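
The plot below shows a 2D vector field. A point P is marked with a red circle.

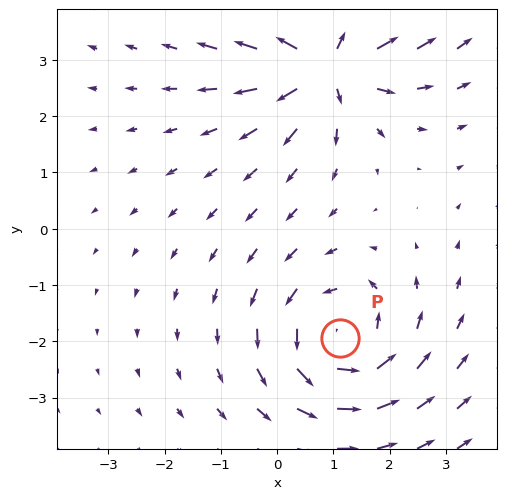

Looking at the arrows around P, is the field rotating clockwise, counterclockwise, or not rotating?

Near P at (1.1, -1.9) the arrows circulate counterclockwise. The curl (z-component) there is about +4; positive curl means counterclockwise rotation.

counterclockwise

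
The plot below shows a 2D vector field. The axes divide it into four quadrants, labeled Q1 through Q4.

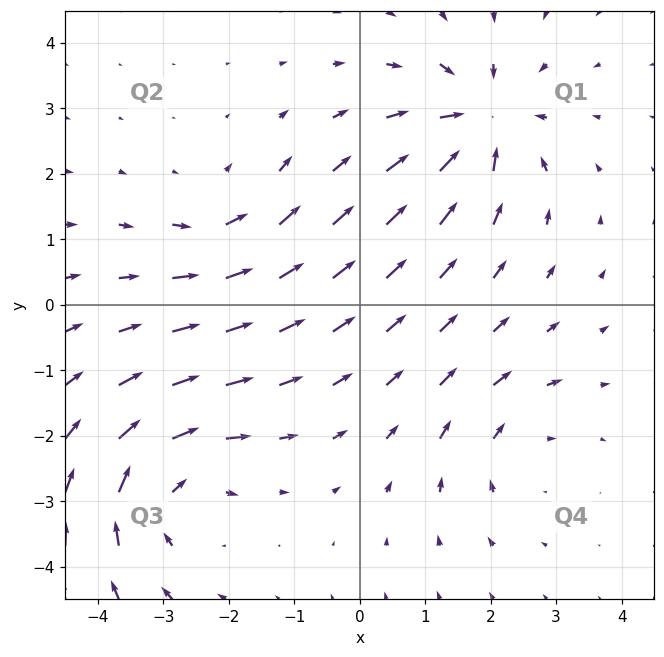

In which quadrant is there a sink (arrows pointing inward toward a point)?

Q1

The sink sits at approximately (1.8, 2.8), which lies in quadrant Q1. The divergence there is about -5, negative as expected for a sink.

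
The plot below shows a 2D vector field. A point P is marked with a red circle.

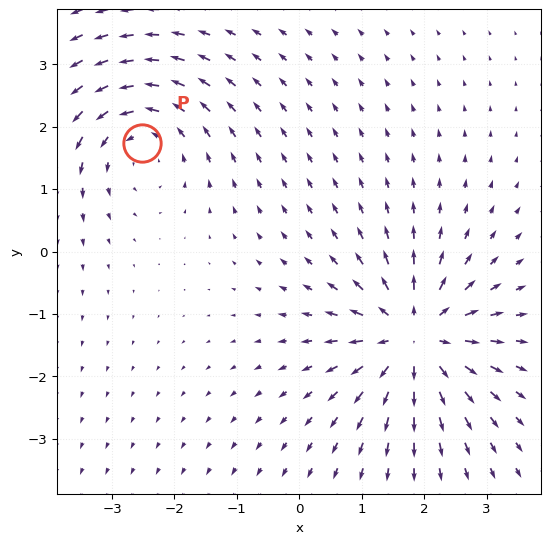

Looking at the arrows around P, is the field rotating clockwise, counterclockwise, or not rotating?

counterclockwise

Near P at (-2.5, 1.7) the arrows circulate counterclockwise. The curl (z-component) there is about +4; positive curl means counterclockwise rotation.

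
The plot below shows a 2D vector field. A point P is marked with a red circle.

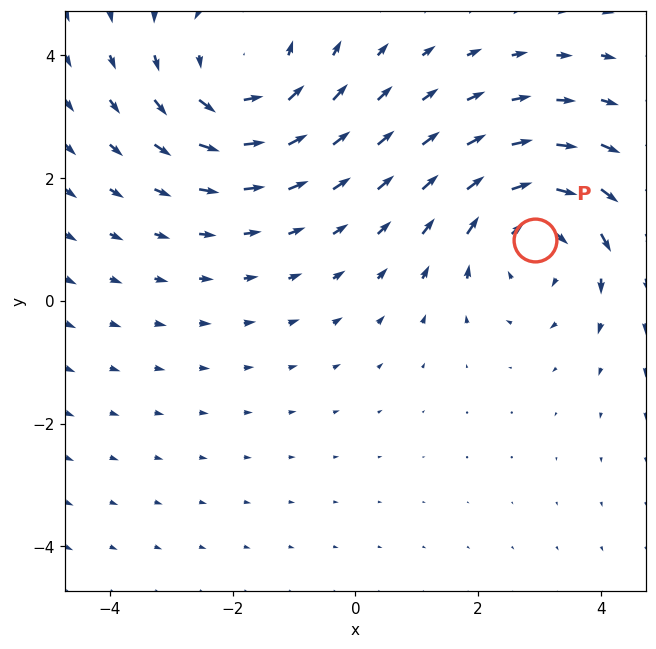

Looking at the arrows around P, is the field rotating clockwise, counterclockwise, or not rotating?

Near P at (2.9, 1.0) the arrows circulate clockwise. The curl (z-component) there is about -3; negative curl means clockwise rotation.

clockwise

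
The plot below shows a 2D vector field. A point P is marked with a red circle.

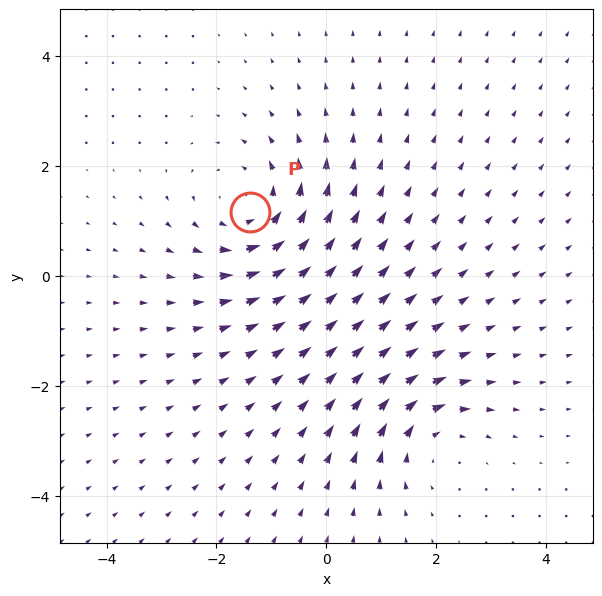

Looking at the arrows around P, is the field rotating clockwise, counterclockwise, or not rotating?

Near P at (-1.4, 1.2) the arrows circulate counterclockwise. The curl (z-component) there is about +4; positive curl means counterclockwise rotation.

counterclockwise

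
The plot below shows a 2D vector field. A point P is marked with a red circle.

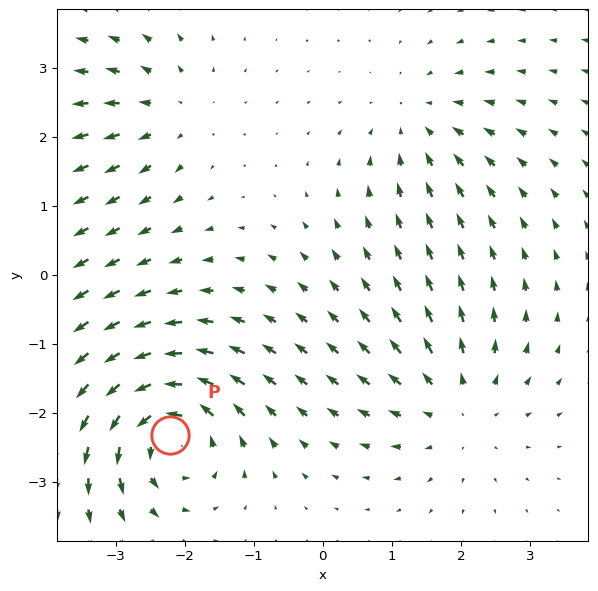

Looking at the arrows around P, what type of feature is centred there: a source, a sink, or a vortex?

At P (-2.2, -2.3) the arrows circulate counterclockwise. Divergence ≈0, curl about +7 — near-zero divergence with nonzero curl is a vortex.

vortex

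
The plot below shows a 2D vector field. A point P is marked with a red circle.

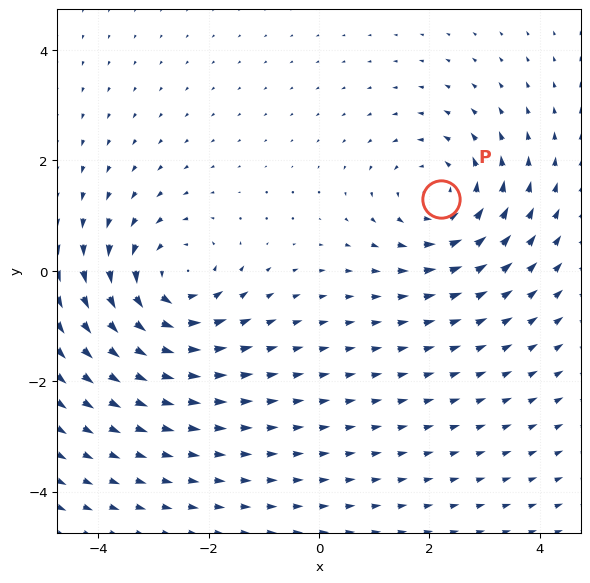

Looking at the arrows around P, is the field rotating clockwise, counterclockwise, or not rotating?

counterclockwise

Near P at (2.2, 1.3) the arrows circulate counterclockwise. The curl (z-component) there is about +4; positive curl means counterclockwise rotation.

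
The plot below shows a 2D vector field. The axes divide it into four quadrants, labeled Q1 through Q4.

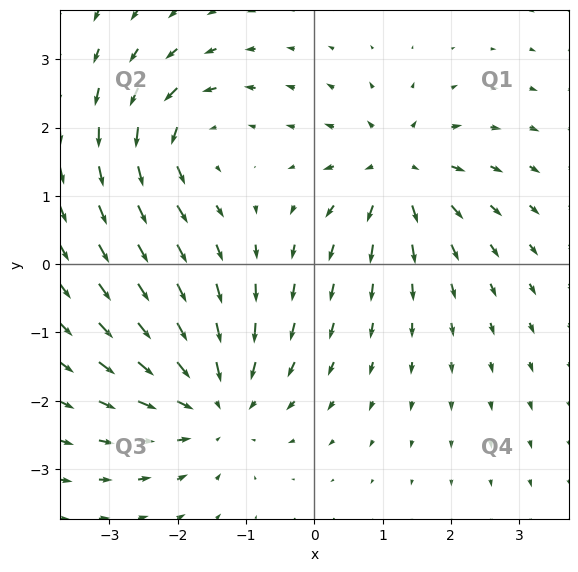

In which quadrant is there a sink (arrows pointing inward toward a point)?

Q3

The sink sits at approximately (-1.5, -2.0), which lies in quadrant Q3. The divergence there is about -4, negative as expected for a sink.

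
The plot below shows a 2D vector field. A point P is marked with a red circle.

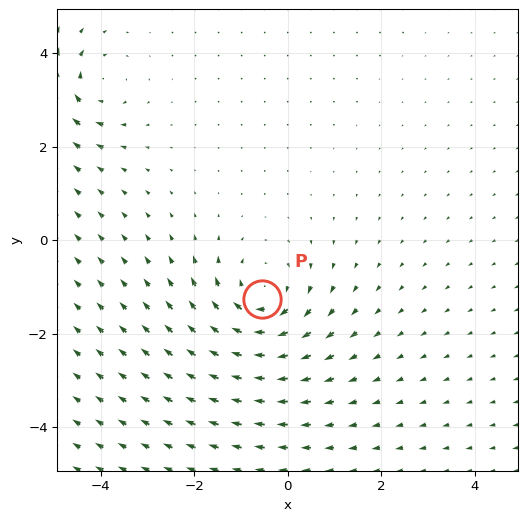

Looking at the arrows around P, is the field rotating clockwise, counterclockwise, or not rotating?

clockwise

Near P at (-0.5, -1.3) the arrows circulate clockwise. The curl (z-component) there is about -5; negative curl means clockwise rotation.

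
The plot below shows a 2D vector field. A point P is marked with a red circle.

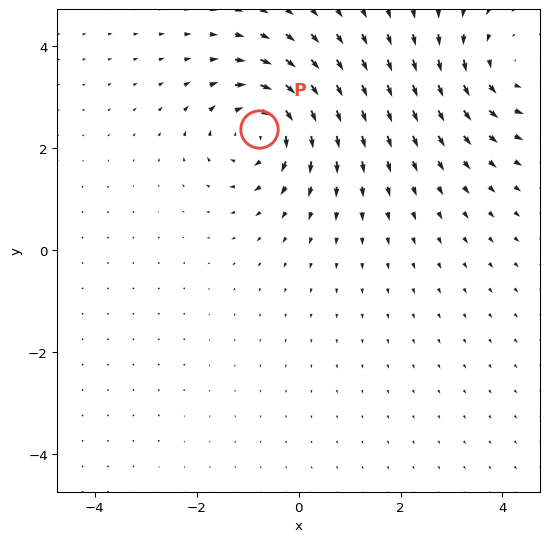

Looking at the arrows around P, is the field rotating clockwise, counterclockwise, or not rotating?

clockwise

Near P at (-0.8, 2.4) the arrows circulate clockwise. The curl (z-component) there is about -6; negative curl means clockwise rotation.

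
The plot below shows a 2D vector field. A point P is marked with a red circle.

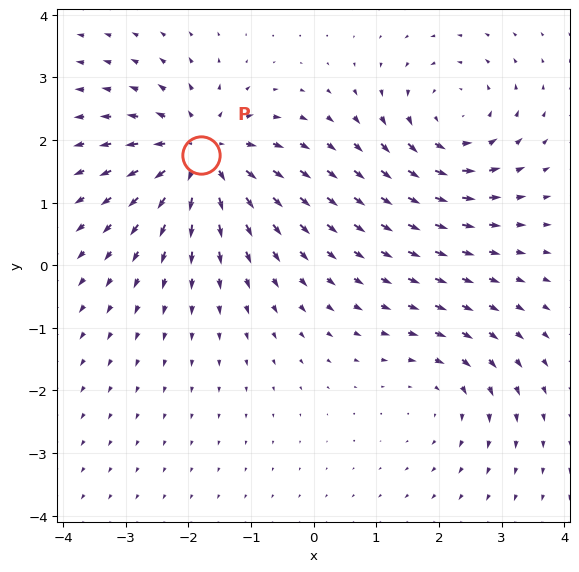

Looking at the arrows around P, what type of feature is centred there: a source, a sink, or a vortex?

source

At P (-1.8, 1.8) the arrows spread outward. Divergence about +6, curl ≈0 — positive divergence with near-zero curl is a source.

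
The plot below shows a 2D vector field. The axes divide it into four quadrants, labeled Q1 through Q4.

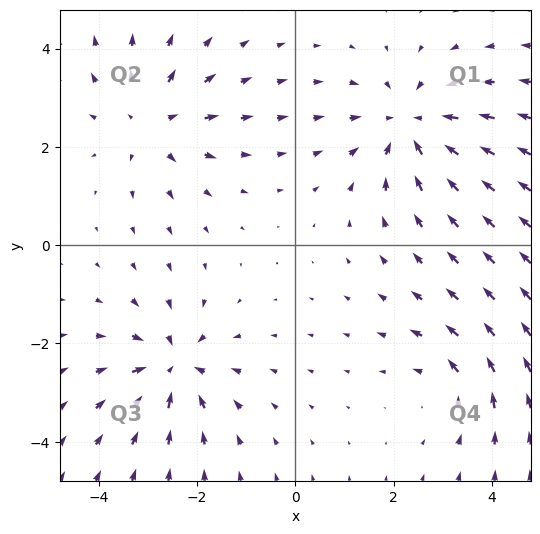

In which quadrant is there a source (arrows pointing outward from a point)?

Q2

The source sits at approximately (-2.9, 2.5), which lies in quadrant Q2. The divergence there is about +4, positive as expected for a source.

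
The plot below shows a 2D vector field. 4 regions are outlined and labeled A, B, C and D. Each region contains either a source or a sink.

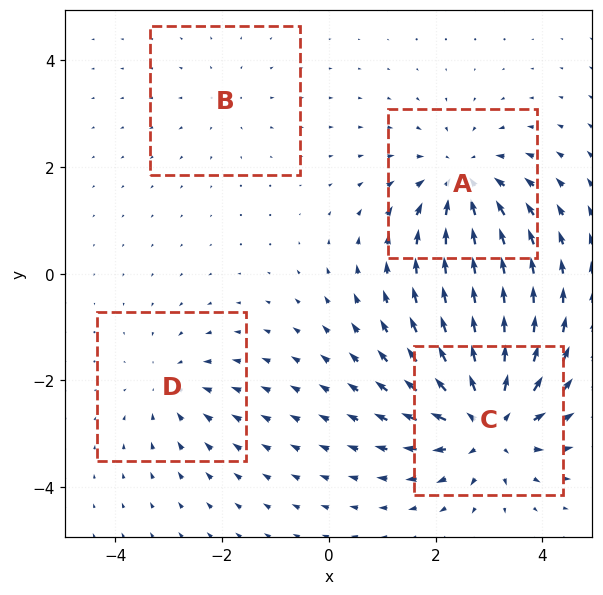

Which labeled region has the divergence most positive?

C

Divergence at each region's feature centre — A: about -5, B: about +2, C: about +7, D: about -3. Region C is most positive.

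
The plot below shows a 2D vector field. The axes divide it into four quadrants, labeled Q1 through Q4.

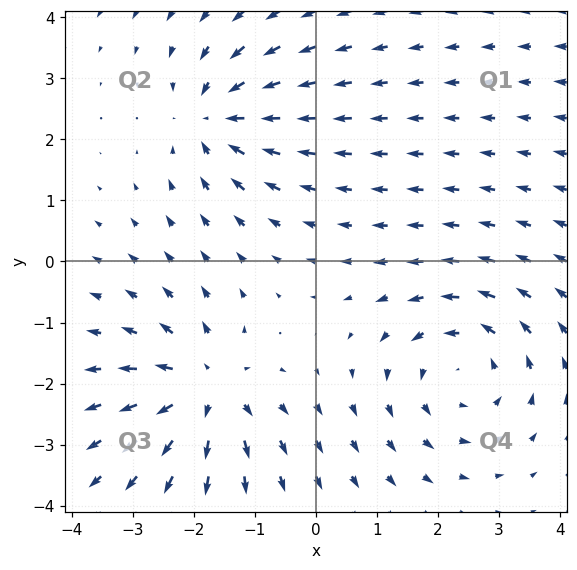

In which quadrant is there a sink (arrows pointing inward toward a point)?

Q2

The sink sits at approximately (-1.6, 2.4), which lies in quadrant Q2. The divergence there is about -4, negative as expected for a sink.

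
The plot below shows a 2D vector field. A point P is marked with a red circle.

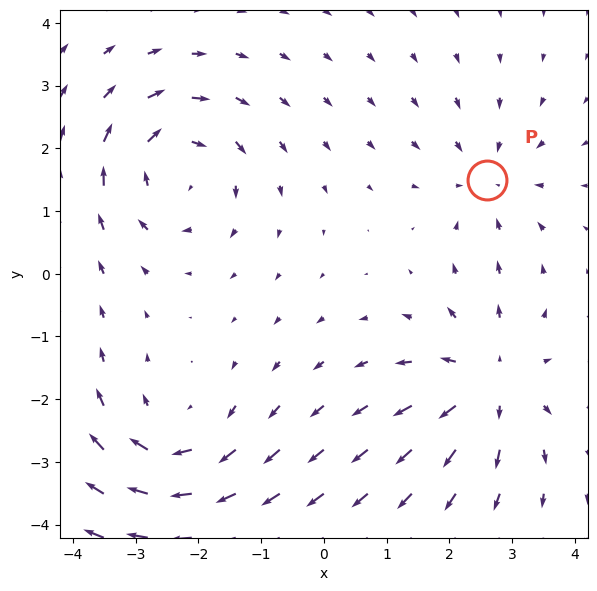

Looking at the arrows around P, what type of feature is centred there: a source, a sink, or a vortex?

At P (2.6, 1.5) the arrows converge inward. Divergence about -4, curl ≈0 — negative divergence with near-zero curl is a sink.

sink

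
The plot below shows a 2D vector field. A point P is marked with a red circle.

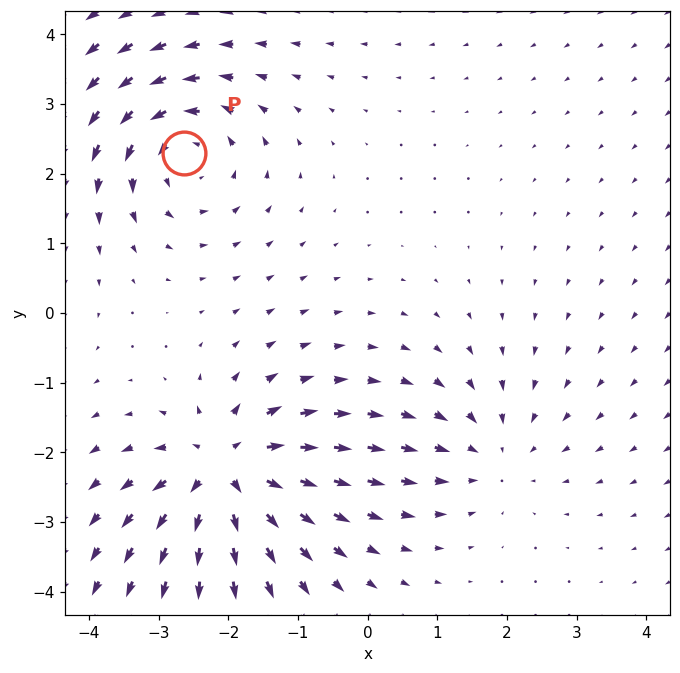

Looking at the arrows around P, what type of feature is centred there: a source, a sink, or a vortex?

vortex

At P (-2.6, 2.3) the arrows circulate counterclockwise. Divergence ≈0, curl about +4 — near-zero divergence with nonzero curl is a vortex.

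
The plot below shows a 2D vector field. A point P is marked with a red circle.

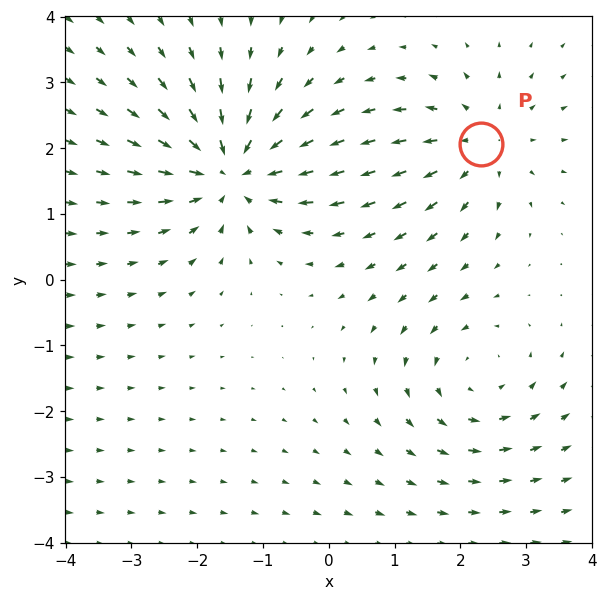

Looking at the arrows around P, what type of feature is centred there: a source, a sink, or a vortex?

source

At P (2.3, 2.1) the arrows spread outward. Divergence about +3, curl ≈0 — positive divergence with near-zero curl is a source.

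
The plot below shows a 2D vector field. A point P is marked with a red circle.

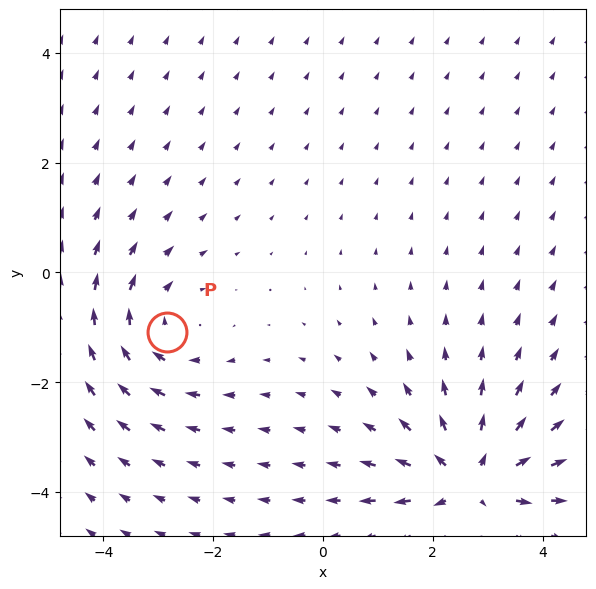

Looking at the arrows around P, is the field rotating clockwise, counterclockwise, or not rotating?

Near P at (-2.8, -1.1) the arrows circulate clockwise. The curl (z-component) there is about -2; negative curl means clockwise rotation.

clockwise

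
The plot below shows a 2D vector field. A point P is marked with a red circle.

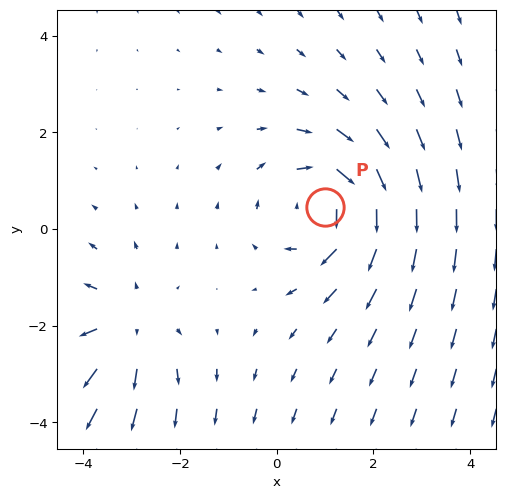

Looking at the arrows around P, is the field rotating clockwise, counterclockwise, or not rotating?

Near P at (1.0, 0.5) the arrows circulate clockwise. The curl (z-component) there is about -3; negative curl means clockwise rotation.

clockwise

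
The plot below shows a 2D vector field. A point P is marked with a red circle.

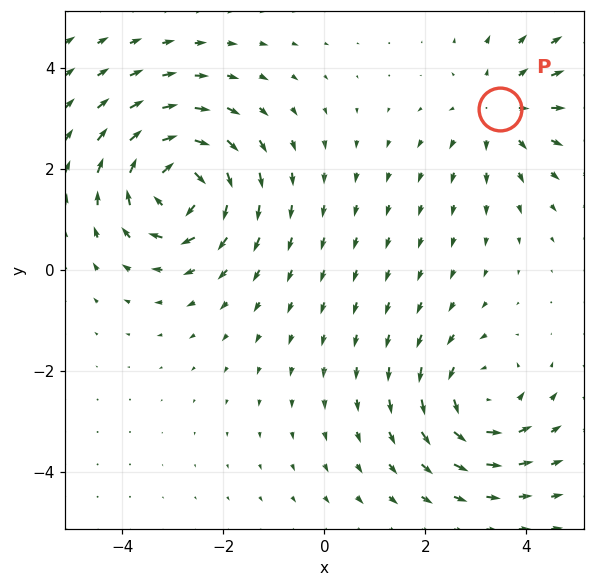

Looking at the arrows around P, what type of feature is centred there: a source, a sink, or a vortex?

source

At P (3.5, 3.2) the arrows spread outward. Divergence about +3, curl ≈0 — positive divergence with near-zero curl is a source.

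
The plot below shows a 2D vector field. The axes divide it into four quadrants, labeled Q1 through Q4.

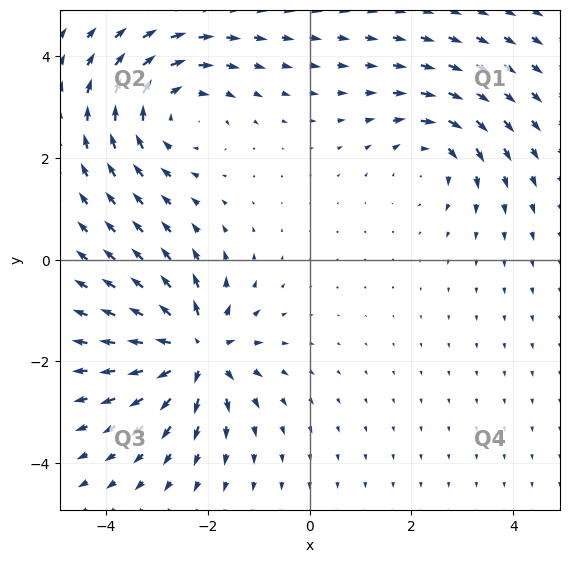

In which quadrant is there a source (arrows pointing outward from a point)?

Q3

The source sits at approximately (-2.2, -1.8), which lies in quadrant Q3. The divergence there is about +6, positive as expected for a source.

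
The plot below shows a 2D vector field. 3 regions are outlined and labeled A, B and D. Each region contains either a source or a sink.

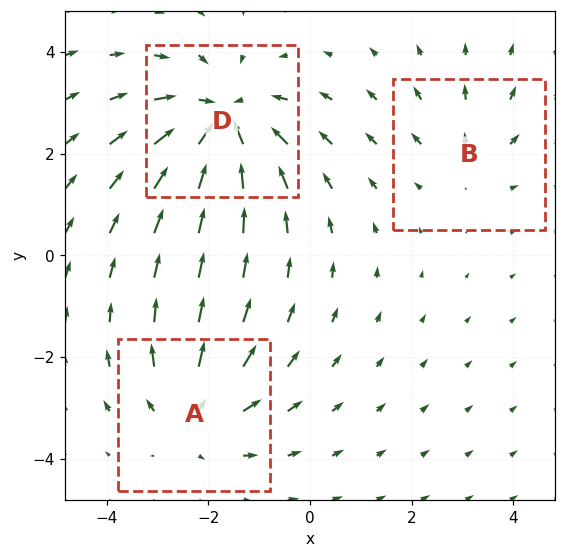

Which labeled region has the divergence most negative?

Divergence at each region's feature centre — A: about +3, B: about +2, D: about -4. Region D is most negative.

D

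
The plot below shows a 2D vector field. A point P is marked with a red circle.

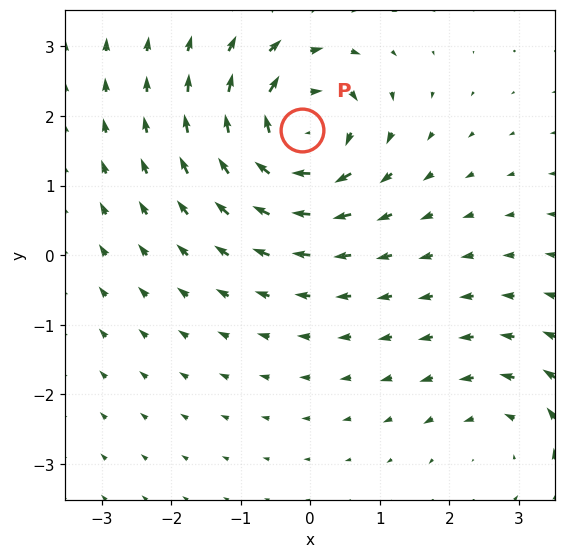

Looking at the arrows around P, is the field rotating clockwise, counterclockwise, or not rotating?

Near P at (-0.1, 1.8) the arrows circulate clockwise. The curl (z-component) there is about -7; negative curl means clockwise rotation.

clockwise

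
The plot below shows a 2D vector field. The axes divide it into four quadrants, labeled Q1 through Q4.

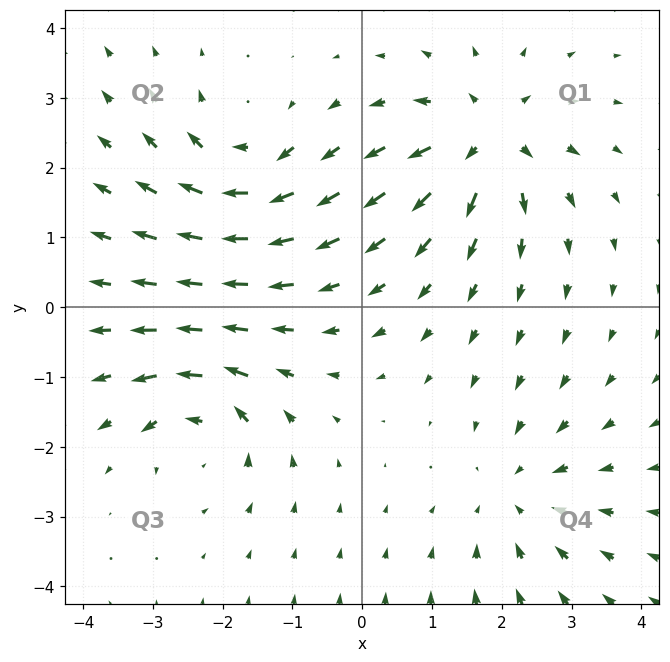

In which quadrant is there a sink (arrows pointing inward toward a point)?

The sink sits at approximately (2.2, -2.7), which lies in quadrant Q4. The divergence there is about -3, negative as expected for a sink.

Q4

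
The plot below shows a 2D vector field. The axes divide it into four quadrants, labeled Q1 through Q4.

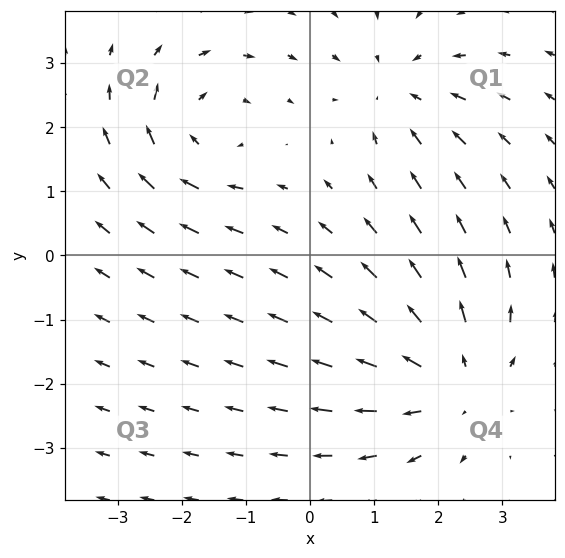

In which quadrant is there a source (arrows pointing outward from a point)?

The source sits at approximately (2.2, -1.9), which lies in quadrant Q4. The divergence there is about +4, positive as expected for a source.

Q4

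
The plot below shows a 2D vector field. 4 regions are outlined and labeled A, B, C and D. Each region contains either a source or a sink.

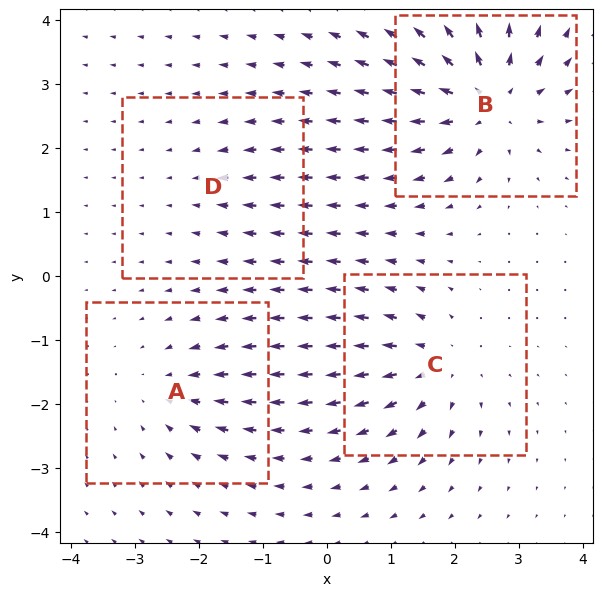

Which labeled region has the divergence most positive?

B

Divergence at each region's feature centre — A: about -4, B: about +8, C: about +5, D: about -2. Region B is most positive.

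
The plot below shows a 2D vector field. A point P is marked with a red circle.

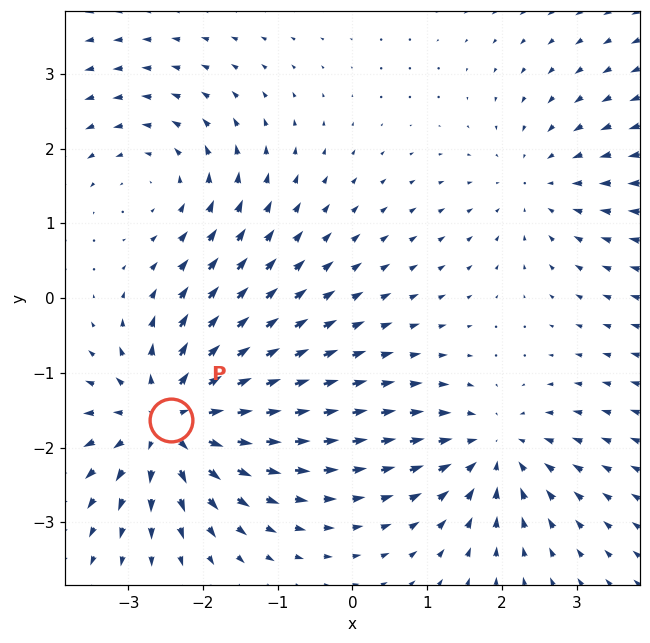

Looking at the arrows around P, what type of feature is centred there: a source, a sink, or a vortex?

source

At P (-2.4, -1.6) the arrows spread outward. Divergence about +6, curl ≈0 — positive divergence with near-zero curl is a source.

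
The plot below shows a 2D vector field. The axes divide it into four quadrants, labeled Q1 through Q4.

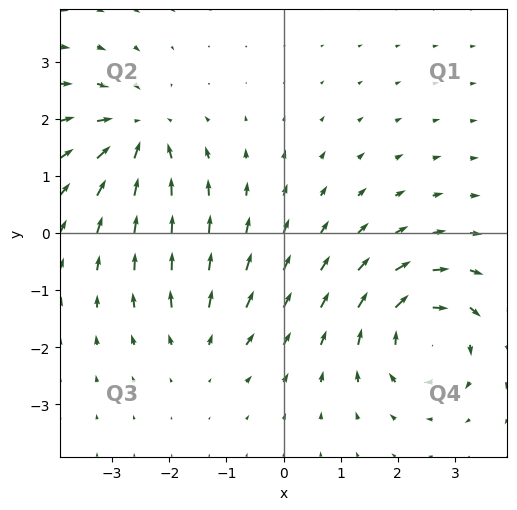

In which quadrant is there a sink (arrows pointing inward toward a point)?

Q2

The sink sits at approximately (-2.6, 1.7), which lies in quadrant Q2. The divergence there is about -5, negative as expected for a sink.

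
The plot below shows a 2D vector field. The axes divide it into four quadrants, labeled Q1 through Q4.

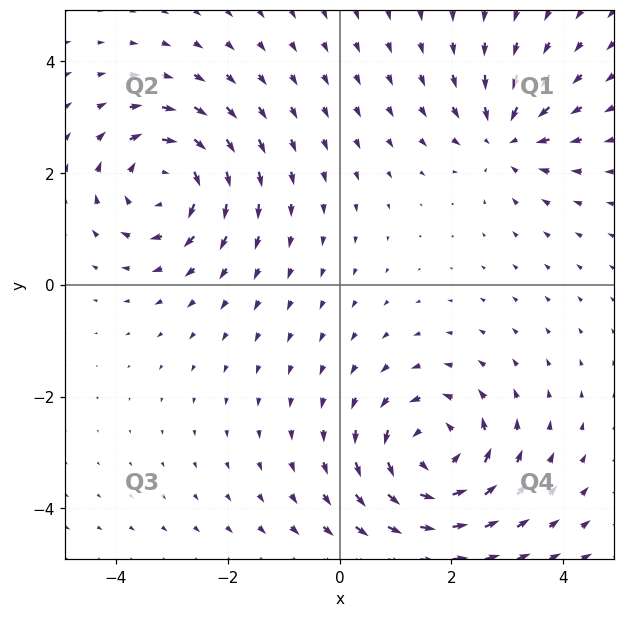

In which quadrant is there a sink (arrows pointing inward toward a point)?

The sink sits at approximately (3.0, 2.6), which lies in quadrant Q1. The divergence there is about -4, negative as expected for a sink.

Q1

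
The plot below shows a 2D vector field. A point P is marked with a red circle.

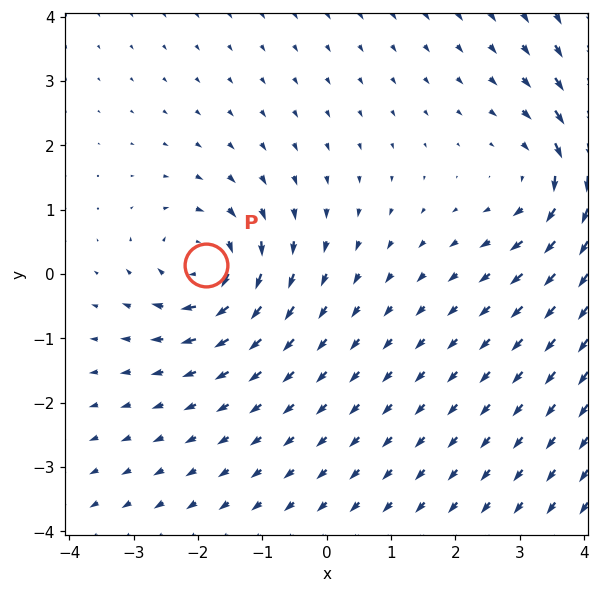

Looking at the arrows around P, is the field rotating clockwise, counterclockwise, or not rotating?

clockwise

Near P at (-1.9, 0.1) the arrows circulate clockwise. The curl (z-component) there is about -4; negative curl means clockwise rotation.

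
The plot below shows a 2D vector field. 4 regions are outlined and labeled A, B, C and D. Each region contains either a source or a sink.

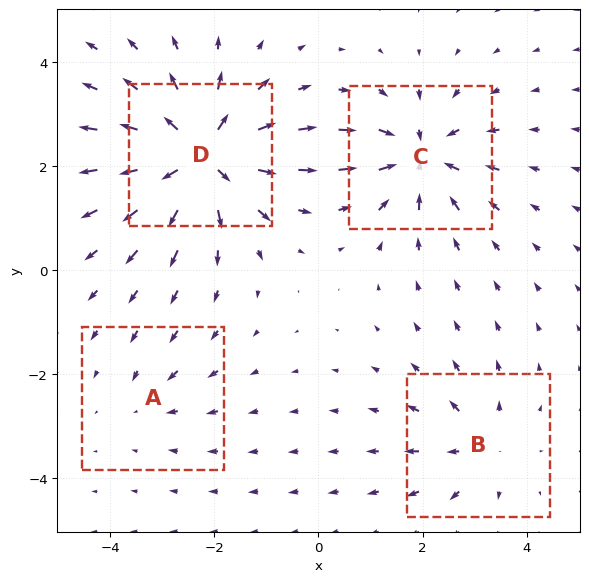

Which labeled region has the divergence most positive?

Divergence at each region's feature centre — A: about -2, B: about +4, C: about -6, D: about +8. Region D is most positive.

D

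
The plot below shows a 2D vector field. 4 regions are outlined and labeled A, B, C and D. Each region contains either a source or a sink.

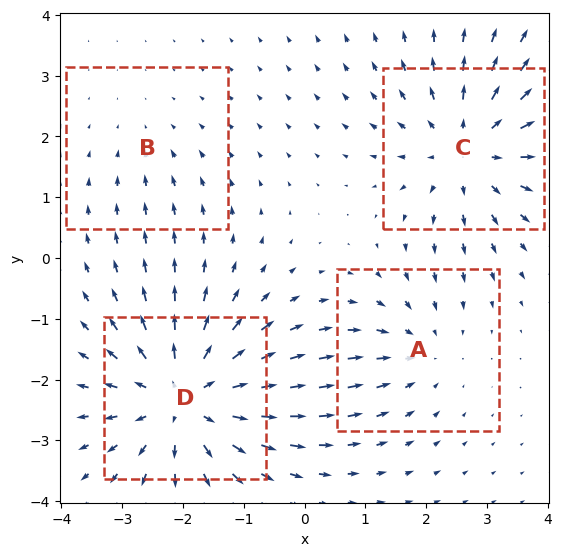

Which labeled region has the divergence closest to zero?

Divergence at each region's feature centre — A: about -3, B: about -2, C: about +5, D: about +6. Region B is closest to zero.

B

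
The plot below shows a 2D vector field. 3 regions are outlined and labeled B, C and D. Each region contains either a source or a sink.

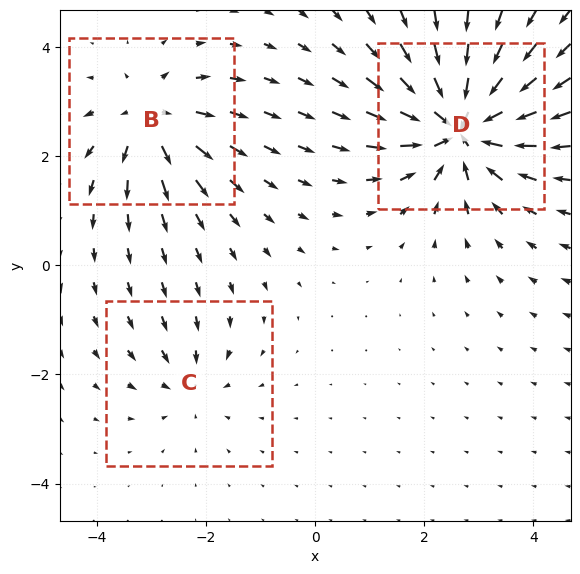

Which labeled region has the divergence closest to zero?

Divergence at each region's feature centre — B: about +4, C: about -2, D: about -6. Region C is closest to zero.

C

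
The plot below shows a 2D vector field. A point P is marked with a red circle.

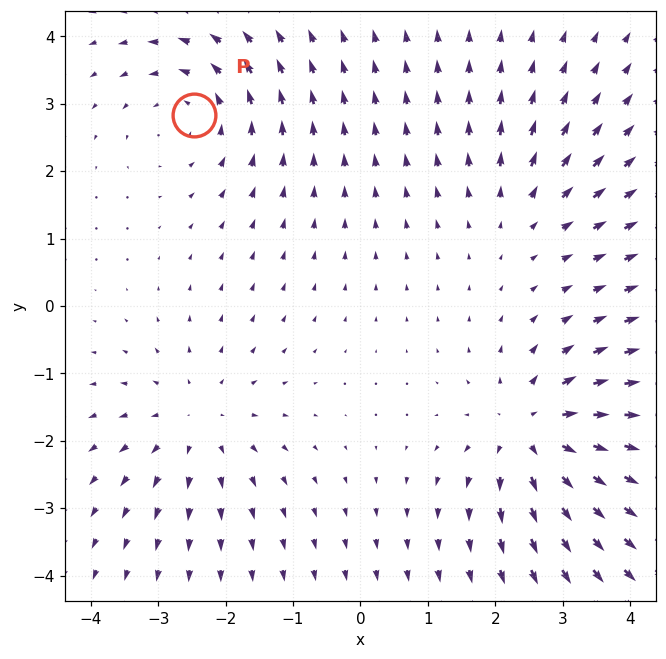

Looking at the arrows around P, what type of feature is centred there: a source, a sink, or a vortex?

vortex

At P (-2.5, 2.8) the arrows circulate counterclockwise. Divergence ≈0, curl about +4 — near-zero divergence with nonzero curl is a vortex.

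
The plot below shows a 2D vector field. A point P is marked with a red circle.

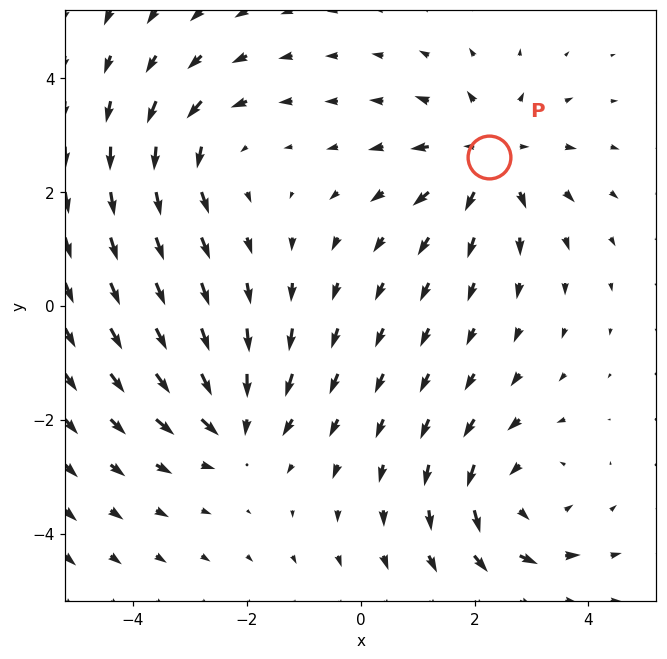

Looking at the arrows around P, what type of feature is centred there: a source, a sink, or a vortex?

At P (2.3, 2.6) the arrows spread outward. Divergence about +5, curl ≈0 — positive divergence with near-zero curl is a source.

source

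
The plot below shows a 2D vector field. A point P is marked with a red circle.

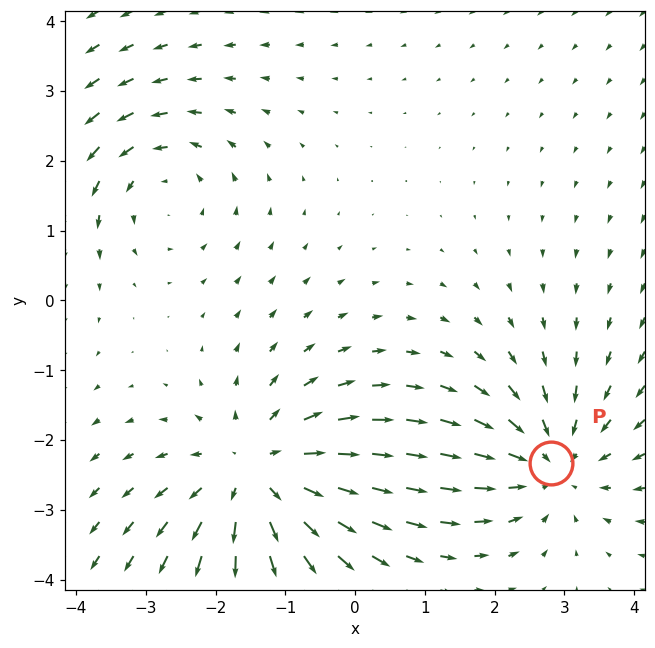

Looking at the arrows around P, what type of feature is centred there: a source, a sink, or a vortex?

sink

At P (2.8, -2.3) the arrows converge inward. Divergence about -3, curl ≈0 — negative divergence with near-zero curl is a sink.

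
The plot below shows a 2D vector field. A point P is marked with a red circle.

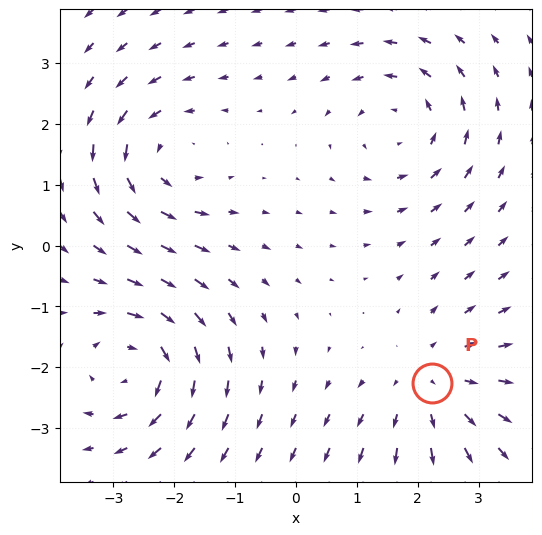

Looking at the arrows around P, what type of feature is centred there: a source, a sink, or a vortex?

source

At P (2.2, -2.3) the arrows spread outward. Divergence about +3, curl ≈0 — positive divergence with near-zero curl is a source.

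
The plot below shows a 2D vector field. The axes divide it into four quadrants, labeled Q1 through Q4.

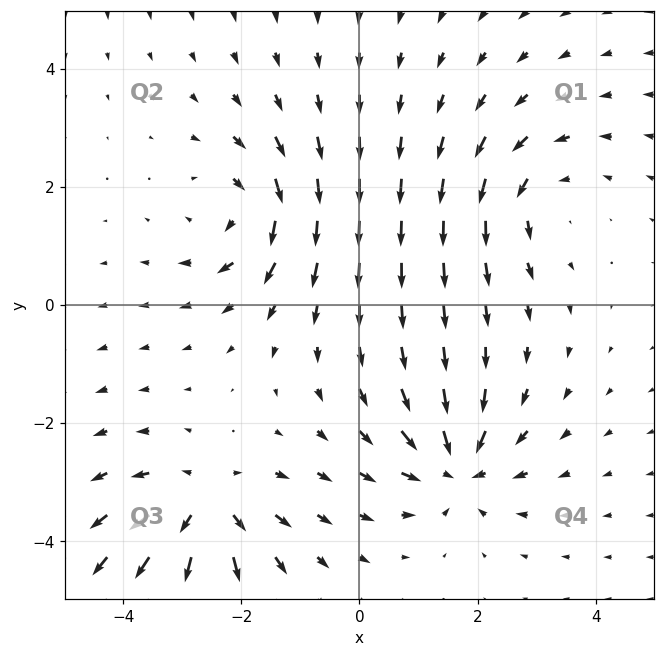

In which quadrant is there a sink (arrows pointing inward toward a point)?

The sink sits at approximately (1.6, -2.7), which lies in quadrant Q4. The divergence there is about -5, negative as expected for a sink.

Q4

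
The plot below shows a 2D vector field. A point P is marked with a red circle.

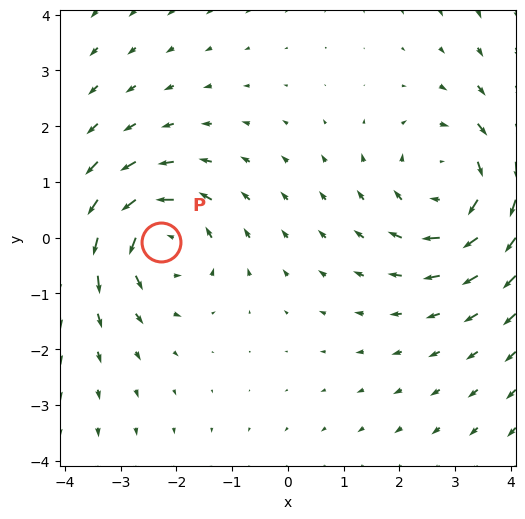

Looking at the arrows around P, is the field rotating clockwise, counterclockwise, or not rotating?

counterclockwise

Near P at (-2.3, -0.1) the arrows circulate counterclockwise. The curl (z-component) there is about +4; positive curl means counterclockwise rotation.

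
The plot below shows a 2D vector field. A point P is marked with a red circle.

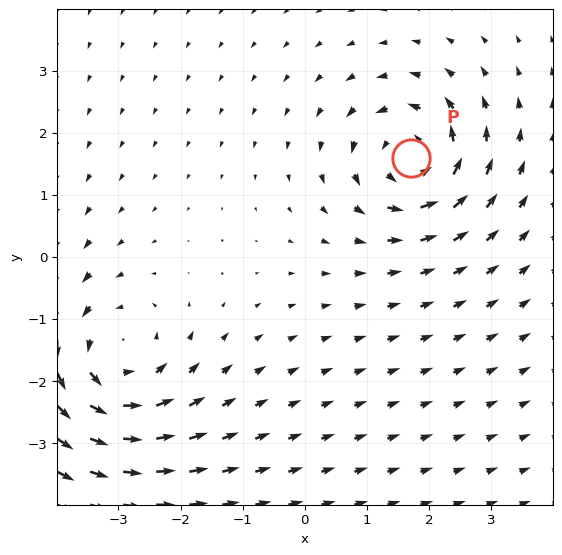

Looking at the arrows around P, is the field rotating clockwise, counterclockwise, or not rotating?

counterclockwise

Near P at (1.7, 1.6) the arrows circulate counterclockwise. The curl (z-component) there is about +4; positive curl means counterclockwise rotation.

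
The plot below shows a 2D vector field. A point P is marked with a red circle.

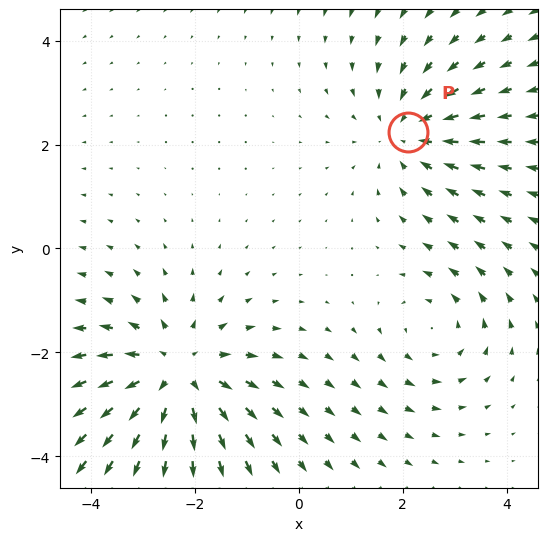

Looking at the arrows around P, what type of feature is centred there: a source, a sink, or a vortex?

At P (2.1, 2.2) the arrows converge inward. Divergence about -3, curl ≈0 — negative divergence with near-zero curl is a sink.

sink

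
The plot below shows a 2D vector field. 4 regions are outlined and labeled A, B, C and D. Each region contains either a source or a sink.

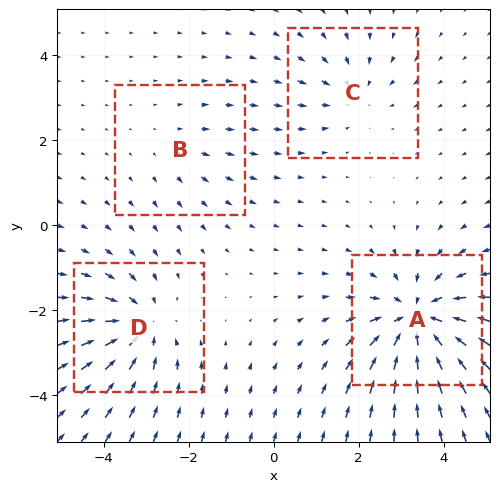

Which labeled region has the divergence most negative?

Divergence at each region's feature centre — A: about -7, B: about +2, C: about -3, D: about -5. Region A is most negative.

A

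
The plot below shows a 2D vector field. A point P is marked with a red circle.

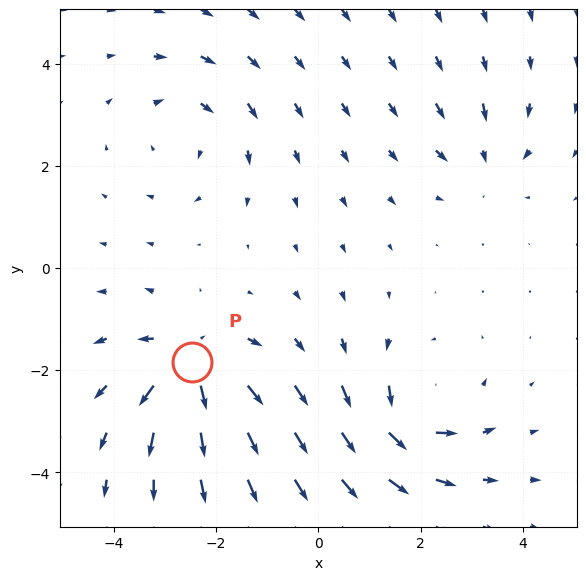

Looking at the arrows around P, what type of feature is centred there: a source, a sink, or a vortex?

At P (-2.5, -1.8) the arrows spread outward. Divergence about +7, curl ≈0 — positive divergence with near-zero curl is a source.

source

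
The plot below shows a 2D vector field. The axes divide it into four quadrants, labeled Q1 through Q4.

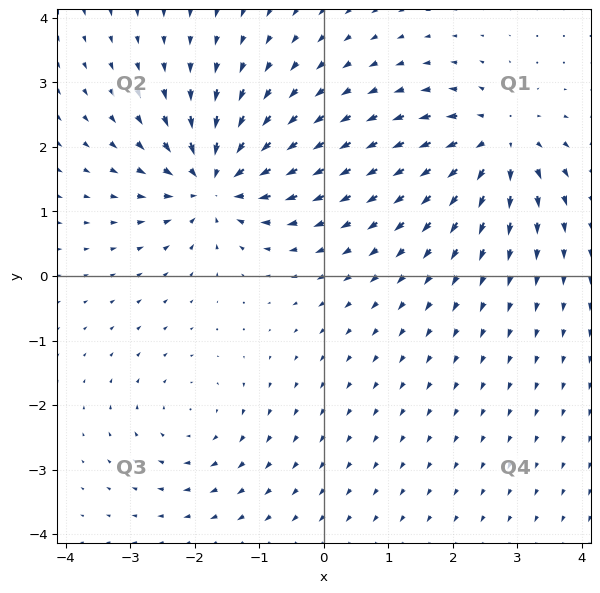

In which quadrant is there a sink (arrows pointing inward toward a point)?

Q2

The sink sits at approximately (-1.7, 1.5), which lies in quadrant Q2. The divergence there is about -6, negative as expected for a sink.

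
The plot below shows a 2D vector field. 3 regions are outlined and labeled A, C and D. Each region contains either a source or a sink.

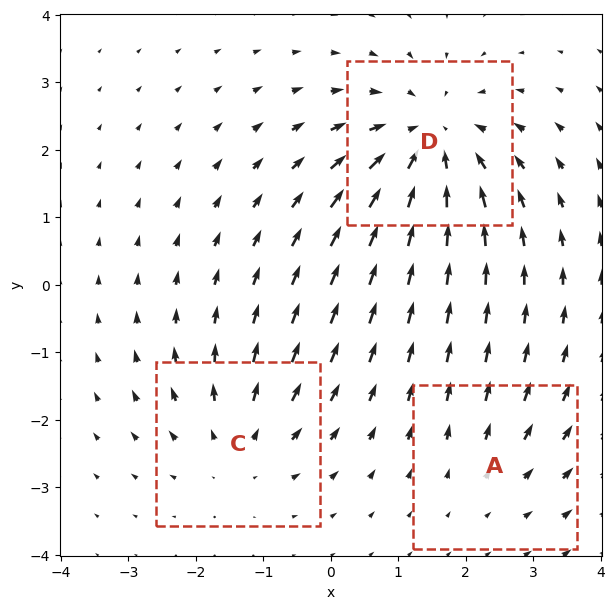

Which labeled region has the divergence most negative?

D

Divergence at each region's feature centre — A: about +2, C: about +3, D: about -4. Region D is most negative.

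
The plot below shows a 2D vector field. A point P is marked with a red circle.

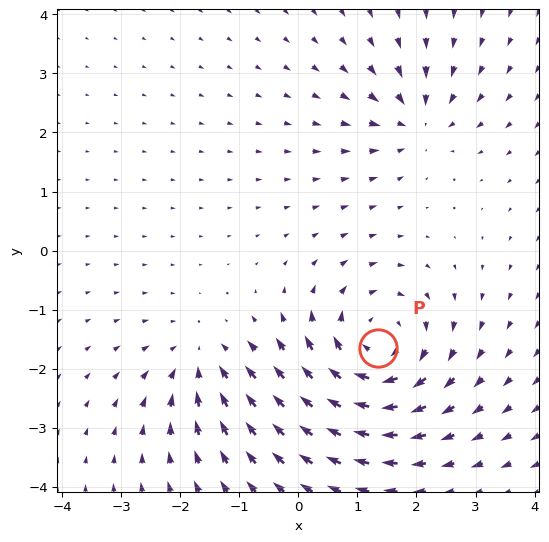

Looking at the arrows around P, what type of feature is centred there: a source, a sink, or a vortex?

At P (1.4, -1.6) the arrows circulate clockwise. Divergence ≈0, curl about -5 — near-zero divergence with nonzero curl is a vortex.

vortex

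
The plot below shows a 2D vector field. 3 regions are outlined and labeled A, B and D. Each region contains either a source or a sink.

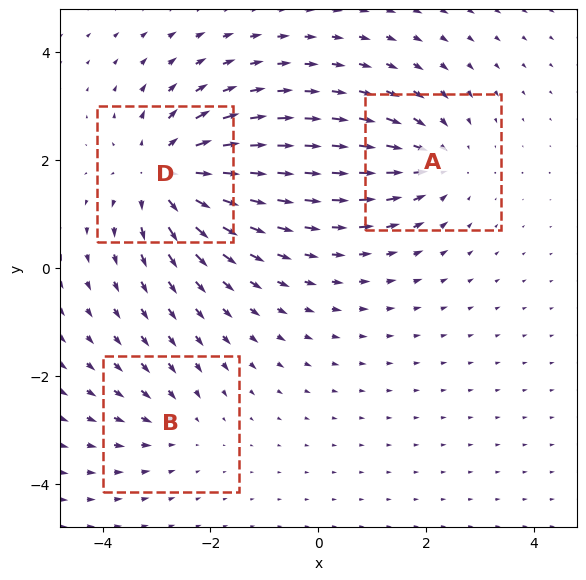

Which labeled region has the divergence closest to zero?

B

Divergence at each region's feature centre — A: about -3, B: about -2, D: about +5. Region B is closest to zero.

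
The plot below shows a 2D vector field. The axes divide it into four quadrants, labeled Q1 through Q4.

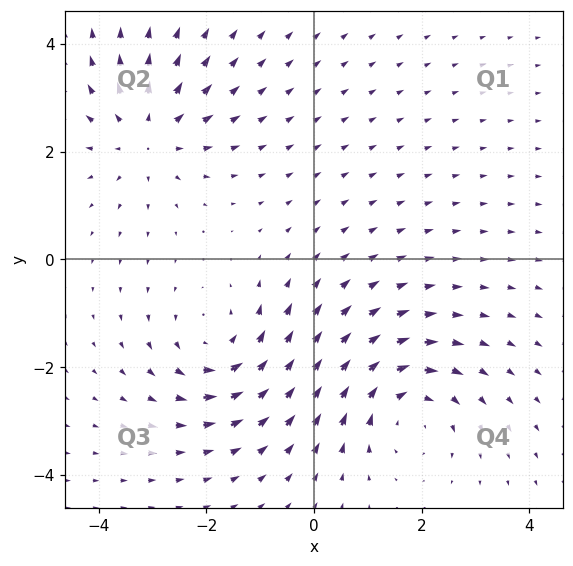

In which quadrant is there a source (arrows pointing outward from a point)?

Q2

The source sits at approximately (-3.1, 2.3), which lies in quadrant Q2. The divergence there is about +4, positive as expected for a source.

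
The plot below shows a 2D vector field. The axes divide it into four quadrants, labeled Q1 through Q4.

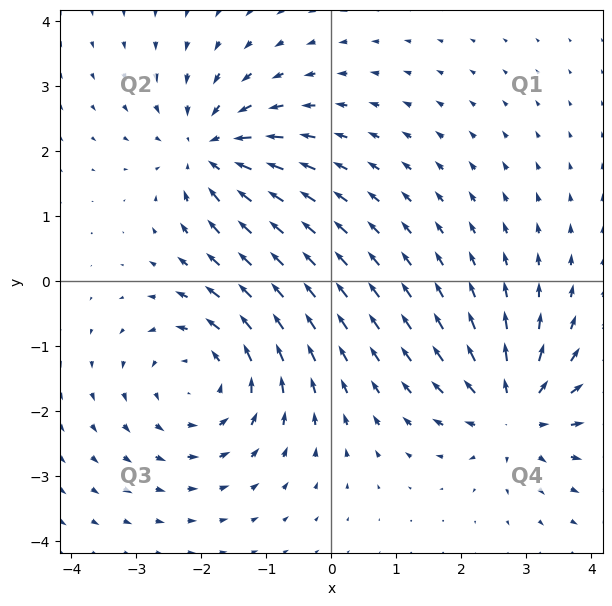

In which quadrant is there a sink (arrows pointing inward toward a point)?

The sink sits at approximately (-1.9, 2.0), which lies in quadrant Q2. The divergence there is about -5, negative as expected for a sink.

Q2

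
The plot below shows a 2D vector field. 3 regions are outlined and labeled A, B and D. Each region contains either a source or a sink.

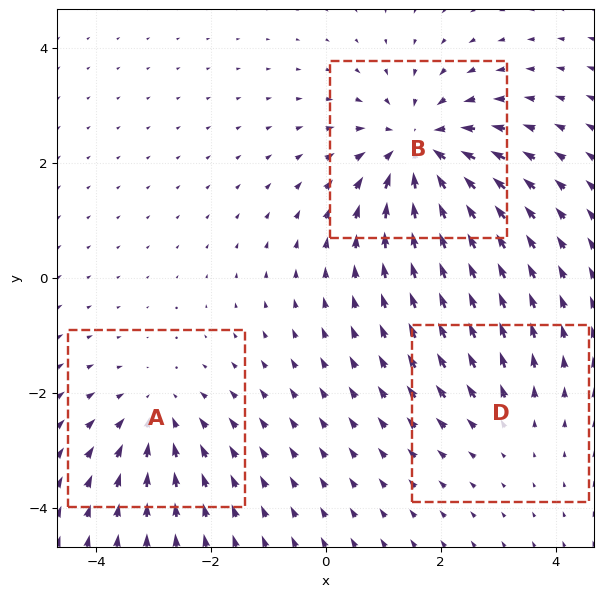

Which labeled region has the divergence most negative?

B

Divergence at each region's feature centre — A: about -3, B: about -5, D: about +2. Region B is most negative.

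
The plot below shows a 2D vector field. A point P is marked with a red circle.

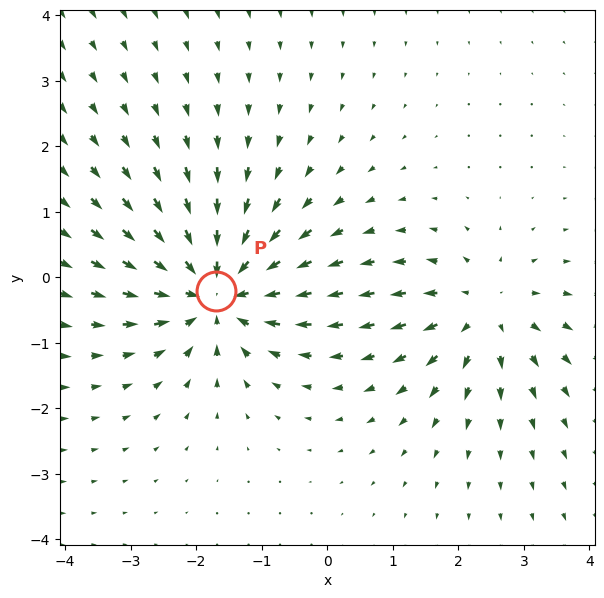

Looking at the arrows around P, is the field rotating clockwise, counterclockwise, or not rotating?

not rotating

Near P at (-1.7, -0.2) the arrows show no circulation. The curl there is ≈0.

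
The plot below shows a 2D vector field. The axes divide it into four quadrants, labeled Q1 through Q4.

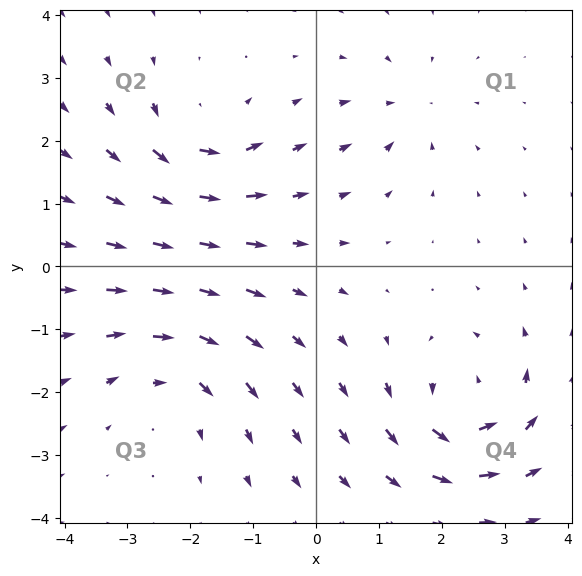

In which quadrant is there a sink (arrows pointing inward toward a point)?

The sink sits at approximately (1.5, 2.5), which lies in quadrant Q1. The divergence there is about -4, negative as expected for a sink.

Q1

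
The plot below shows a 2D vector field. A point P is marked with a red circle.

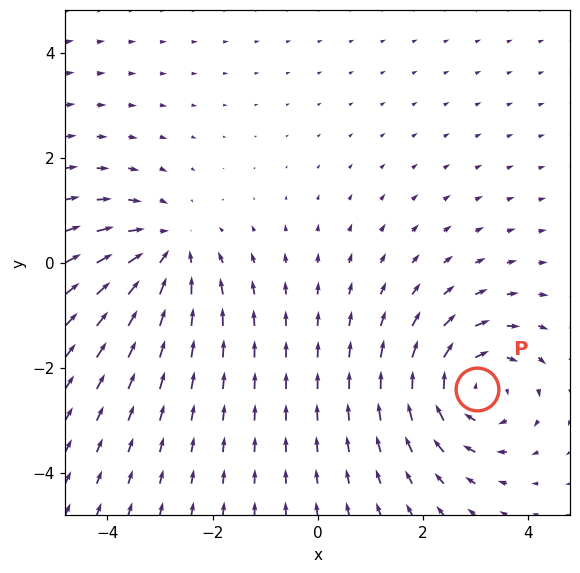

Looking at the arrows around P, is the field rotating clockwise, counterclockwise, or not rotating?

clockwise

Near P at (3.0, -2.4) the arrows circulate clockwise. The curl (z-component) there is about -3; negative curl means clockwise rotation.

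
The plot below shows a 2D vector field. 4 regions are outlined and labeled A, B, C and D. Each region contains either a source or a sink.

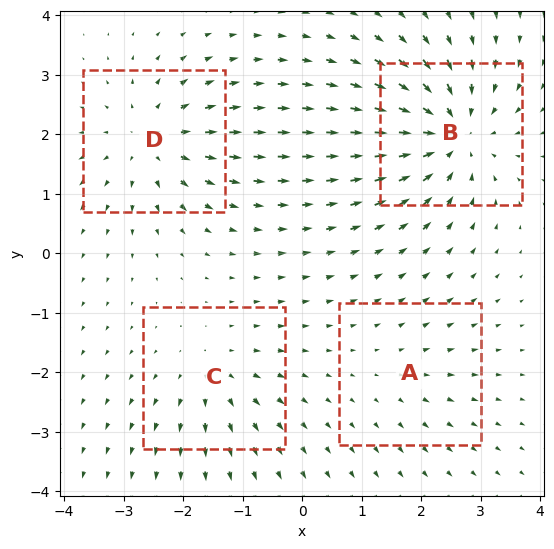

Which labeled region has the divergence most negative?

B

Divergence at each region's feature centre — A: about +2, B: about -7, C: about +4, D: about +5. Region B is most negative.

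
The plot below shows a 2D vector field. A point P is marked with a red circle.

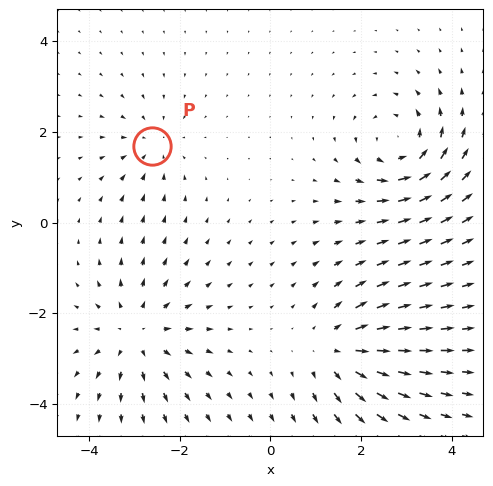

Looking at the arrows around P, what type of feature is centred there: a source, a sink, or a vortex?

At P (-2.6, 1.7) the arrows converge inward. Divergence about -3, curl ≈0 — negative divergence with near-zero curl is a sink.

sink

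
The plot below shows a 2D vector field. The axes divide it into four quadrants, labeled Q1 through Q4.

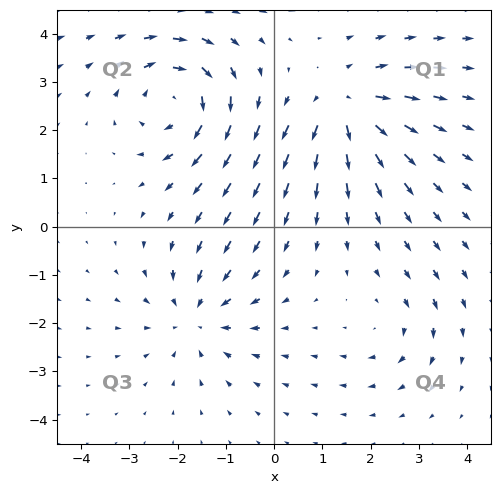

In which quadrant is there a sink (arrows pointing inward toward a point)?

Q3

The sink sits at approximately (-1.6, -1.9), which lies in quadrant Q3. The divergence there is about -4, negative as expected for a sink.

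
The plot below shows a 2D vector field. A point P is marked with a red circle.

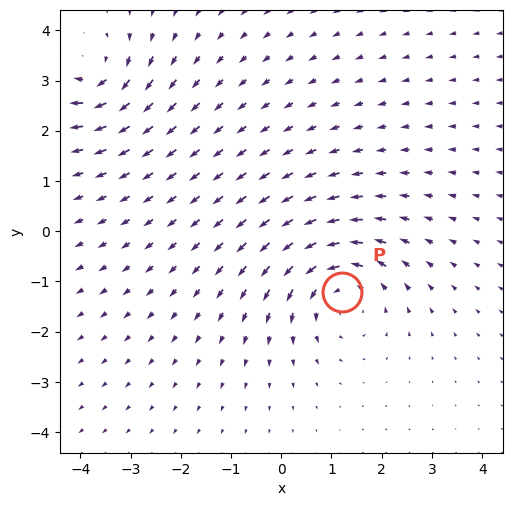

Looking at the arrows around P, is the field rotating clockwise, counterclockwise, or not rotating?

counterclockwise

Near P at (1.2, -1.2) the arrows circulate counterclockwise. The curl (z-component) there is about +4; positive curl means counterclockwise rotation.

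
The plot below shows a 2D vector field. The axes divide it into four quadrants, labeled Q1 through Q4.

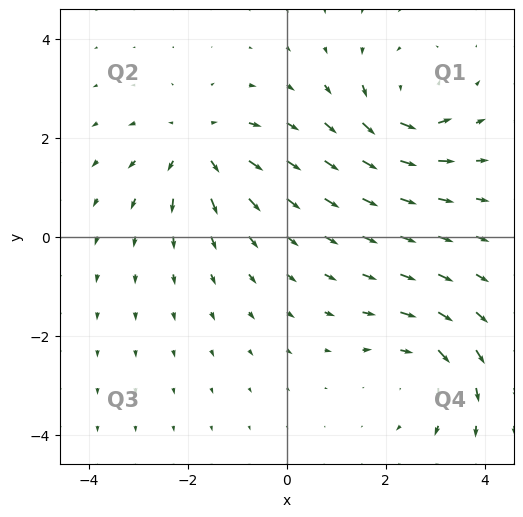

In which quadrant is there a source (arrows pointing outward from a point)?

The source sits at approximately (-1.8, 1.8), which lies in quadrant Q2. The divergence there is about +3, positive as expected for a source.

Q2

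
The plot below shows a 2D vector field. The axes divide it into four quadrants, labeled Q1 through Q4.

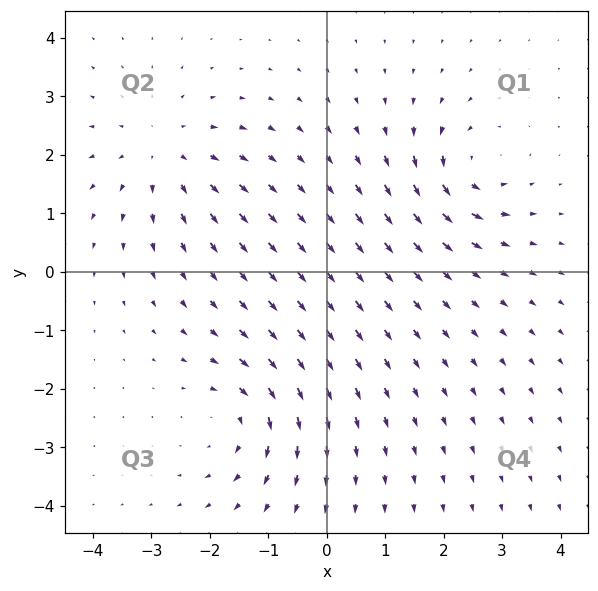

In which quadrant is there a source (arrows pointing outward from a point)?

Q2

The source sits at approximately (-2.8, 2.0), which lies in quadrant Q2. The divergence there is about +4, positive as expected for a source.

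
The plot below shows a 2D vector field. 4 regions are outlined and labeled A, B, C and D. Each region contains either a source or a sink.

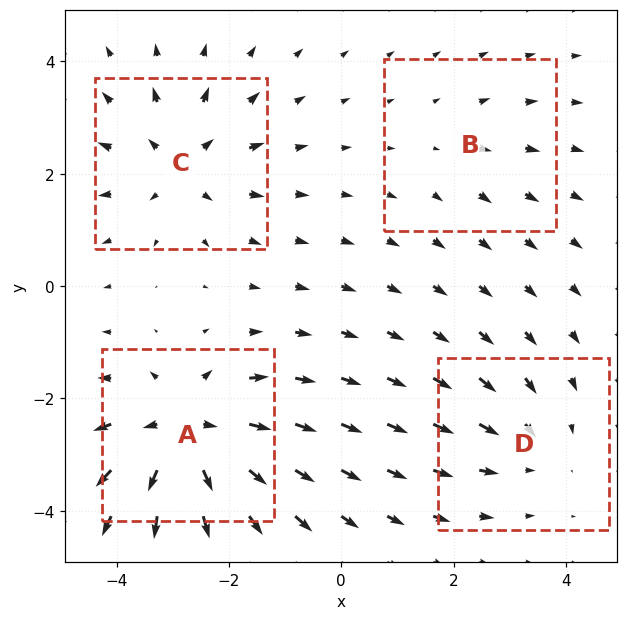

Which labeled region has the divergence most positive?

Divergence at each region's feature centre — A: about +7, B: about +2, C: about +5, D: about -3. Region A is most positive.

A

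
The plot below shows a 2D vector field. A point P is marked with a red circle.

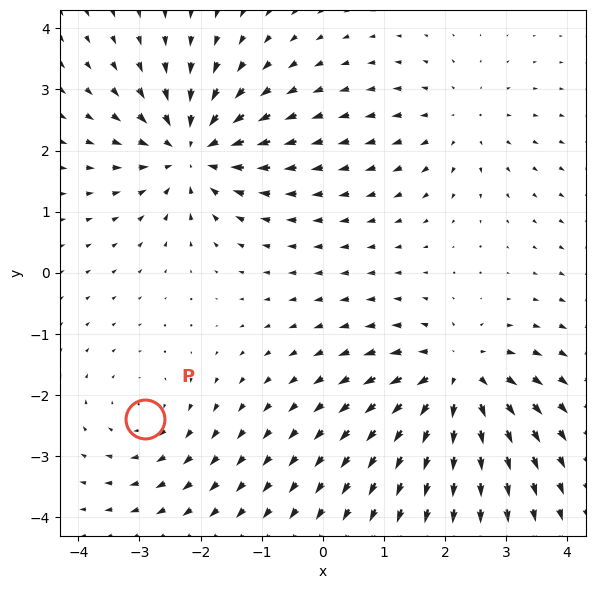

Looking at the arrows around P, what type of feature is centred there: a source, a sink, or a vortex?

vortex

At P (-2.9, -2.4) the arrows circulate clockwise. Divergence ≈0, curl about -3 — near-zero divergence with nonzero curl is a vortex.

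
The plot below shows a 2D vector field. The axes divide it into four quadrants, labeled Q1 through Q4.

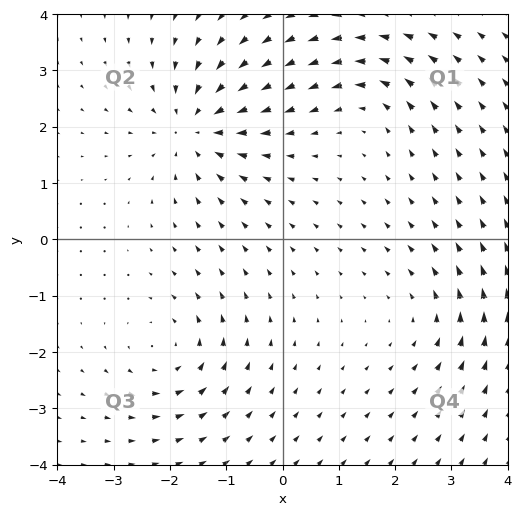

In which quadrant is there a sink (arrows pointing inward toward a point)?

The sink sits at approximately (-1.6, 2.0), which lies in quadrant Q2. The divergence there is about -5, negative as expected for a sink.

Q2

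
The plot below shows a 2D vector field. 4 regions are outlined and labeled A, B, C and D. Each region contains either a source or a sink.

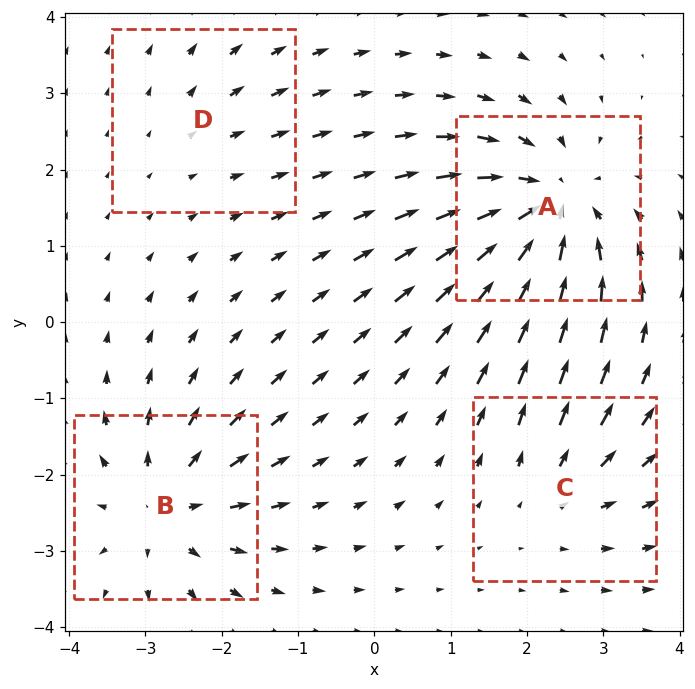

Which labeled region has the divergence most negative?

A

Divergence at each region's feature centre — A: about -7, B: about +5, C: about +3, D: about +2. Region A is most negative.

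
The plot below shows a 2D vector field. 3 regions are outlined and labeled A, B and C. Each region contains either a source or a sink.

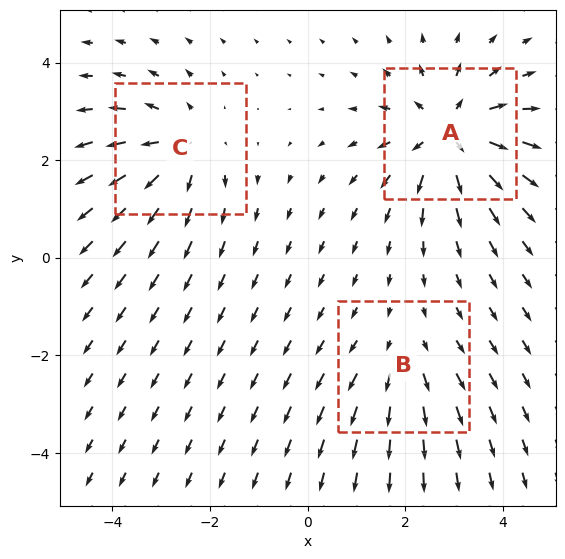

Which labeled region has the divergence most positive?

Divergence at each region's feature centre — A: about +5, B: about +2, C: about +3. Region A is most positive.

A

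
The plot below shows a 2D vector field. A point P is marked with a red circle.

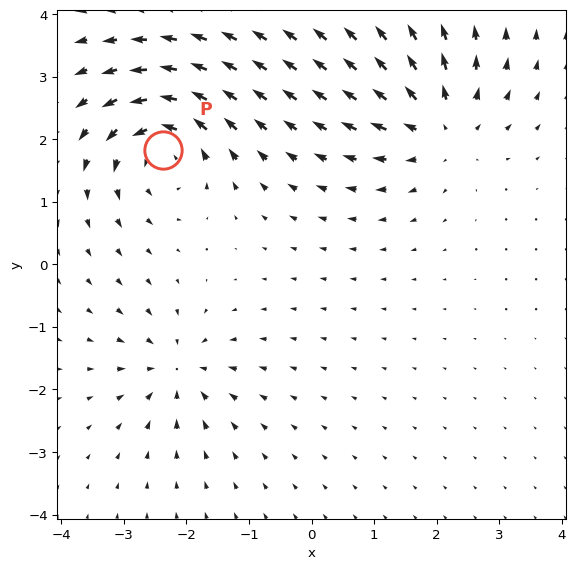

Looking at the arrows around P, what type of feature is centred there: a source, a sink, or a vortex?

vortex

At P (-2.4, 1.8) the arrows circulate counterclockwise. Divergence ≈0, curl about +6 — near-zero divergence with nonzero curl is a vortex.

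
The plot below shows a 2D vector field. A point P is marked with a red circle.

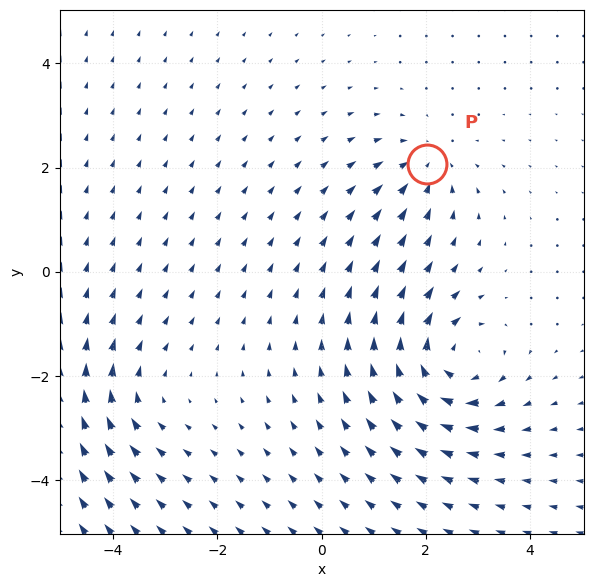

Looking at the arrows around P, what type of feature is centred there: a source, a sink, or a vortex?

sink

At P (2.0, 2.1) the arrows converge inward. Divergence about -3, curl ≈0 — negative divergence with near-zero curl is a sink.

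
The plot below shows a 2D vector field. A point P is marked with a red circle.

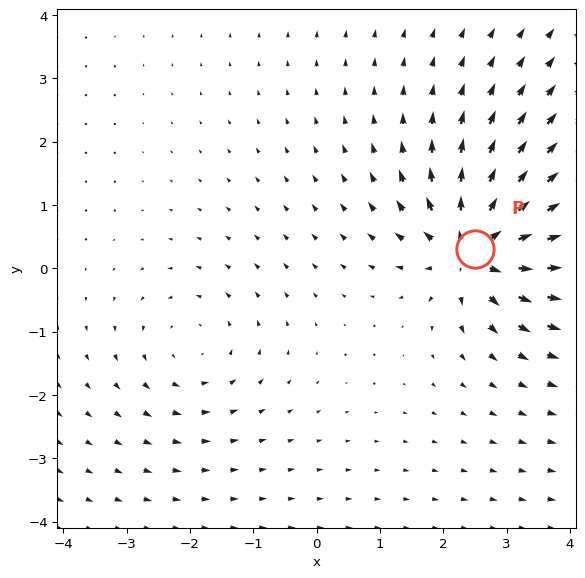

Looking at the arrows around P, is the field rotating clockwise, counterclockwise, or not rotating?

not rotating

Near P at (2.5, 0.3) the arrows show no circulation. The curl there is ≈0.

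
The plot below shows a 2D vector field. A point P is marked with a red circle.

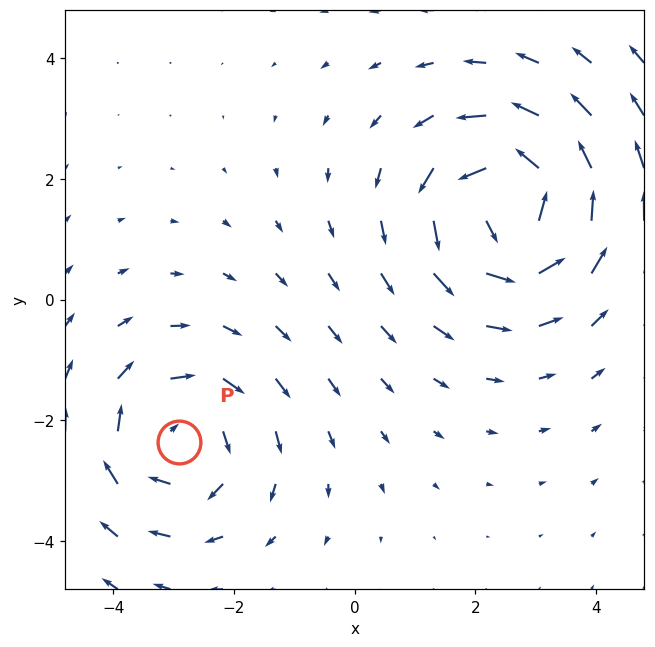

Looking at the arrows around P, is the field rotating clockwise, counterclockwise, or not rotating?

Near P at (-2.9, -2.4) the arrows circulate clockwise. The curl (z-component) there is about -3; negative curl means clockwise rotation.

clockwise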